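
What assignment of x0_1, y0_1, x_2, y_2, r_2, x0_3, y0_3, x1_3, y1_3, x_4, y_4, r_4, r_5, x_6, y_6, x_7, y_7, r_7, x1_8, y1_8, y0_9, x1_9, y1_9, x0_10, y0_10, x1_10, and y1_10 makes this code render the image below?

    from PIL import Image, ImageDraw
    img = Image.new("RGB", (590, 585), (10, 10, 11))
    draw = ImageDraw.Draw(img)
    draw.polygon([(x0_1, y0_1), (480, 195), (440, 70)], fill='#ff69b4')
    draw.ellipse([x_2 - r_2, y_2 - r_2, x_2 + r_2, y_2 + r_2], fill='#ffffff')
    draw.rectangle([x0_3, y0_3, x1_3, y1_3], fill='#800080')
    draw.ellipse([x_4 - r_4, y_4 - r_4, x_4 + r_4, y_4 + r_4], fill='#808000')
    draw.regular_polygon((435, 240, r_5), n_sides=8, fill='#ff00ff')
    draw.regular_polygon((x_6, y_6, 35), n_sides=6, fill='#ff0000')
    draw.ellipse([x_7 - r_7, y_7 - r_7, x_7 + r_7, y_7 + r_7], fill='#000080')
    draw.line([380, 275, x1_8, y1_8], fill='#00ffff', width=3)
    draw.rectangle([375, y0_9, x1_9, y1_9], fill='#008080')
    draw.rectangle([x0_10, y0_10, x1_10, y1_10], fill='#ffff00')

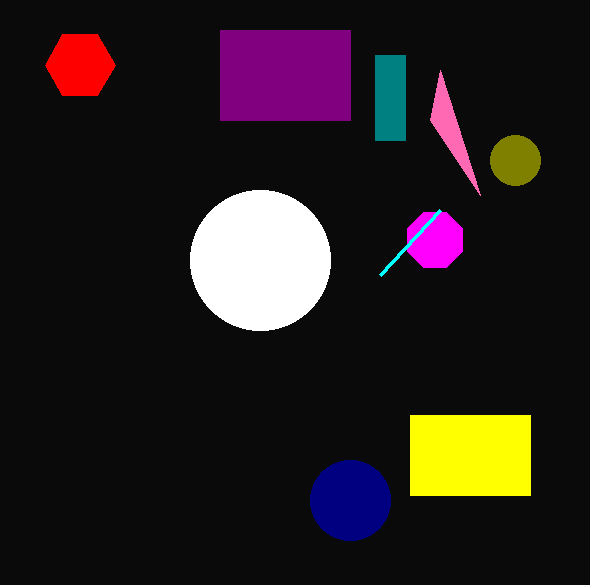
x0_1 = 430
y0_1 = 120
x_2 = 260
y_2 = 260
r_2 = 70
x0_3 = 220
y0_3 = 30
x1_3 = 350
y1_3 = 120
x_4 = 515
y_4 = 160
r_4 = 25
r_5 = 30
x_6 = 80
y_6 = 65
x_7 = 350
y_7 = 500
r_7 = 40
x1_8 = 440
y1_8 = 210
y0_9 = 55
x1_9 = 405
y1_9 = 140
x0_10 = 410
y0_10 = 415
x1_10 = 530
y1_10 = 495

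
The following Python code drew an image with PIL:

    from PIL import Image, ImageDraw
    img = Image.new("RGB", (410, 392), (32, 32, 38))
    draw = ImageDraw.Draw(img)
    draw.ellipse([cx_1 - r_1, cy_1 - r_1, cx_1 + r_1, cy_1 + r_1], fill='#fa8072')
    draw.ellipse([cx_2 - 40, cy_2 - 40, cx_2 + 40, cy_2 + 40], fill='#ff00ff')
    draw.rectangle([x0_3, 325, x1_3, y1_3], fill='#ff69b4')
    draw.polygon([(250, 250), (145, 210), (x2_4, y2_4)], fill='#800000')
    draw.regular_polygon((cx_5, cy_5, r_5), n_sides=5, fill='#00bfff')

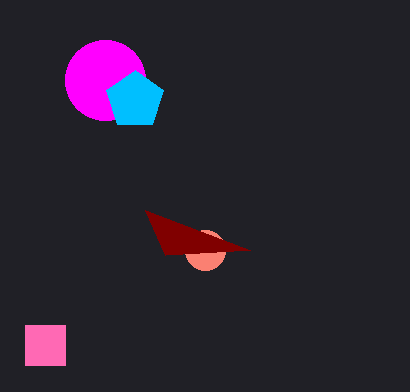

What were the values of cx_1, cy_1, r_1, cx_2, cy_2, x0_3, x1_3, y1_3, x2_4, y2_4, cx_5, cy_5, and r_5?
cx_1 = 205, cy_1 = 250, r_1 = 20, cx_2 = 105, cy_2 = 80, x0_3 = 25, x1_3 = 65, y1_3 = 365, x2_4 = 165, y2_4 = 255, cx_5 = 135, cy_5 = 100, r_5 = 30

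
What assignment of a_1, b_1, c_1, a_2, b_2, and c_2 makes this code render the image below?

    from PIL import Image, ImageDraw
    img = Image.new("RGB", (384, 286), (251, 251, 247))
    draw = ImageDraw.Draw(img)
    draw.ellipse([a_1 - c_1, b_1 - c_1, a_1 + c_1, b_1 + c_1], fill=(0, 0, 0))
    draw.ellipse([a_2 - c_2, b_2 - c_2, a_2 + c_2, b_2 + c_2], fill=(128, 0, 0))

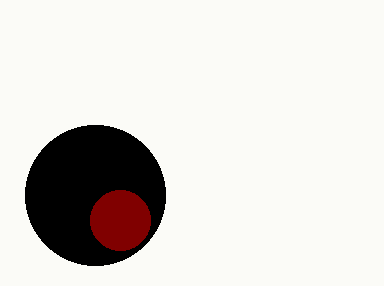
a_1 = 95
b_1 = 195
c_1 = 70
a_2 = 120
b_2 = 220
c_2 = 30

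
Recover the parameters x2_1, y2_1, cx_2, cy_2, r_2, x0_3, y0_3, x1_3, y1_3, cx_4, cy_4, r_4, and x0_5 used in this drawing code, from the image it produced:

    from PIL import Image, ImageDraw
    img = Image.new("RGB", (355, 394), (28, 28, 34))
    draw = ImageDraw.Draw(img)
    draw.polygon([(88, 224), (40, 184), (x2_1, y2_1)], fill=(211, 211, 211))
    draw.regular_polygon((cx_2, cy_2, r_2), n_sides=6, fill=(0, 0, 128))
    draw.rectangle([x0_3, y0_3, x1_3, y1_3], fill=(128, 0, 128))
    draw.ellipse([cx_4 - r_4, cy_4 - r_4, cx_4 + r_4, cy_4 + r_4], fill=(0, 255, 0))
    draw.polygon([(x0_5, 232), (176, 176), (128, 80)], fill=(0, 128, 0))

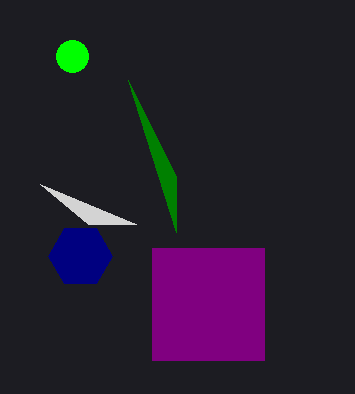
x2_1 = 136
y2_1 = 224
cx_2 = 80
cy_2 = 256
r_2 = 32
x0_3 = 152
y0_3 = 248
x1_3 = 264
y1_3 = 360
cx_4 = 72
cy_4 = 56
r_4 = 16
x0_5 = 176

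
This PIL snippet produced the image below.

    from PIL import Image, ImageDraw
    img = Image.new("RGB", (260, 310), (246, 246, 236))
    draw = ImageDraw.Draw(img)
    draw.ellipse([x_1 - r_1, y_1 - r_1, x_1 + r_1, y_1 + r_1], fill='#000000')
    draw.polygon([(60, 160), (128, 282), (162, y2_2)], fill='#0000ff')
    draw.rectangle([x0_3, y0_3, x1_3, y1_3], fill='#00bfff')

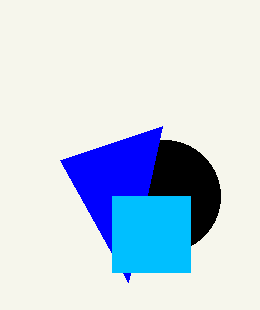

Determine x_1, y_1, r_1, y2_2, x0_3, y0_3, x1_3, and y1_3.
x_1 = 164
y_1 = 196
r_1 = 56
y2_2 = 126
x0_3 = 112
y0_3 = 196
x1_3 = 190
y1_3 = 272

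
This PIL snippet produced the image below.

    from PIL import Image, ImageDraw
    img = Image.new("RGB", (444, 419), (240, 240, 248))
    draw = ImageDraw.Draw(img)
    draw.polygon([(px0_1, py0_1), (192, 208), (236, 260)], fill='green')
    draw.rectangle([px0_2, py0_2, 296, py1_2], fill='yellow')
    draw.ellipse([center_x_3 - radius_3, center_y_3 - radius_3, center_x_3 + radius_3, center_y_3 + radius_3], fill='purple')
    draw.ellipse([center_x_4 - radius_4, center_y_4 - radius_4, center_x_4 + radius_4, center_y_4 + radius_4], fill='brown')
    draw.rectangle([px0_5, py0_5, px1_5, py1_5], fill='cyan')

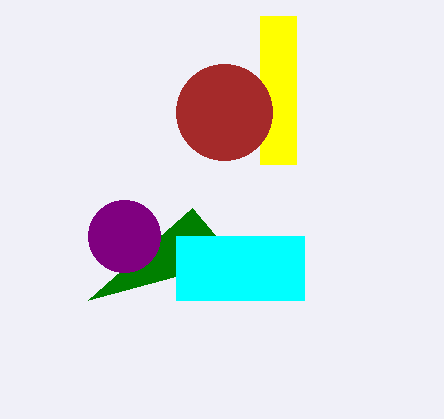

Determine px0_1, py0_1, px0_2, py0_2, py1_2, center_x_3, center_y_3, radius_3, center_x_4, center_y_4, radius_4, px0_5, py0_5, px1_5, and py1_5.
px0_1 = 88; py0_1 = 300; px0_2 = 260; py0_2 = 16; py1_2 = 164; center_x_3 = 124; center_y_3 = 236; radius_3 = 36; center_x_4 = 224; center_y_4 = 112; radius_4 = 48; px0_5 = 176; py0_5 = 236; px1_5 = 304; py1_5 = 300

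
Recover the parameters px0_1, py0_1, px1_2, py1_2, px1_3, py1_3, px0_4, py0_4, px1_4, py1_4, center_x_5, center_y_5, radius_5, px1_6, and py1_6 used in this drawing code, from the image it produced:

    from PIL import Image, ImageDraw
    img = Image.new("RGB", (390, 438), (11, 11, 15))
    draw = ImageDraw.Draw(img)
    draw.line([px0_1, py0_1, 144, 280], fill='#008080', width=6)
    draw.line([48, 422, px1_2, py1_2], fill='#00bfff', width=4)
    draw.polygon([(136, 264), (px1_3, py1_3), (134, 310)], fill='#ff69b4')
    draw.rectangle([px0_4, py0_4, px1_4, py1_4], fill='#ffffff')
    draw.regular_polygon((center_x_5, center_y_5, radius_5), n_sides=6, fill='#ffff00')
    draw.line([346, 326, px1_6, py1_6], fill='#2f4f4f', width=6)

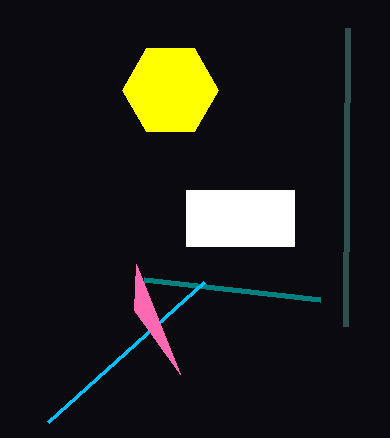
px0_1 = 320; py0_1 = 300; px1_2 = 204; py1_2 = 282; px1_3 = 180; py1_3 = 374; px0_4 = 186; py0_4 = 190; px1_4 = 294; py1_4 = 246; center_x_5 = 170; center_y_5 = 90; radius_5 = 48; px1_6 = 348; py1_6 = 28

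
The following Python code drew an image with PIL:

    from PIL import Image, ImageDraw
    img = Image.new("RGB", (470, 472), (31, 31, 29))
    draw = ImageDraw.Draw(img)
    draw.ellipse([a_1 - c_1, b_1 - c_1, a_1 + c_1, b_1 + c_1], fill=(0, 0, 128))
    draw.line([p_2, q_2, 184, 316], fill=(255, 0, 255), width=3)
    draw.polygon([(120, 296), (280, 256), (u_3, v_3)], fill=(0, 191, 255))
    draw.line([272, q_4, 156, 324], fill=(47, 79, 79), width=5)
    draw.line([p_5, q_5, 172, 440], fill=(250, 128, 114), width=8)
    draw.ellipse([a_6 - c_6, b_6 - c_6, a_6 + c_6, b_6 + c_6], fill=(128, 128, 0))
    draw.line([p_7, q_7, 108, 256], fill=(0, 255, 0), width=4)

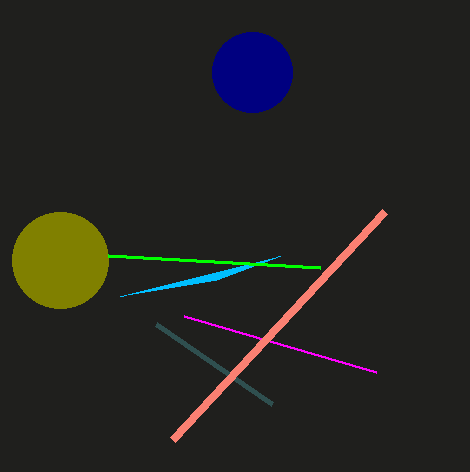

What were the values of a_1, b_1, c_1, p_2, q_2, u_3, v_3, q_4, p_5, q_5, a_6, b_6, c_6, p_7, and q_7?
a_1 = 252; b_1 = 72; c_1 = 40; p_2 = 376; q_2 = 372; u_3 = 216; v_3 = 280; q_4 = 404; p_5 = 384; q_5 = 212; a_6 = 60; b_6 = 260; c_6 = 48; p_7 = 320; q_7 = 268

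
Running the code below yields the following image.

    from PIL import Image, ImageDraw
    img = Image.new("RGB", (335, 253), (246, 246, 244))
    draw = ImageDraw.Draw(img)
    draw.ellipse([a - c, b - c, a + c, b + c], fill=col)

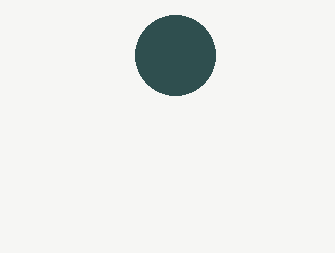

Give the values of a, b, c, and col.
a = 175, b = 55, c = 40, col = 'darkslategray'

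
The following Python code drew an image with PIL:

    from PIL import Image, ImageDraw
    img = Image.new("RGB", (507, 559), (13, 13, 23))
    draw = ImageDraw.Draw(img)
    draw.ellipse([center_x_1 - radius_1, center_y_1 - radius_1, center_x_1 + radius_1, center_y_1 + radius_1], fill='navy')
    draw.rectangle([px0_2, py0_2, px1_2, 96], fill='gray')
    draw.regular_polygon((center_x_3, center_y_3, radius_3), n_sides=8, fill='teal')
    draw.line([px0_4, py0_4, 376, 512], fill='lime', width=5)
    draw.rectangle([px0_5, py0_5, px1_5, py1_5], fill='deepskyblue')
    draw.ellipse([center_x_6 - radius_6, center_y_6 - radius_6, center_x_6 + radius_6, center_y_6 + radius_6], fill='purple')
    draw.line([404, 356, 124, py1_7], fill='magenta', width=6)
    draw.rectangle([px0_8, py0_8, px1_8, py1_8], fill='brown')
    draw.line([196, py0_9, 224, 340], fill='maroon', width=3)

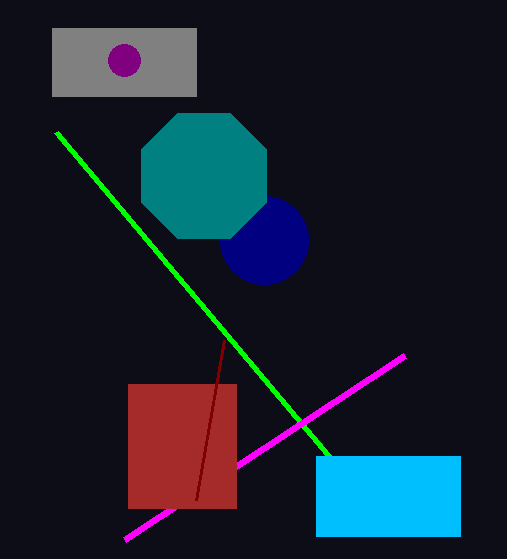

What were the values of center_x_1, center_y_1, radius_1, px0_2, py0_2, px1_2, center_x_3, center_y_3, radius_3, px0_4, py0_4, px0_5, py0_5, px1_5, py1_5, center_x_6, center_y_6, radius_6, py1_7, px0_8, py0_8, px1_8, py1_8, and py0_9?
center_x_1 = 264, center_y_1 = 240, radius_1 = 44, px0_2 = 52, py0_2 = 28, px1_2 = 196, center_x_3 = 204, center_y_3 = 176, radius_3 = 68, px0_4 = 56, py0_4 = 132, px0_5 = 316, py0_5 = 456, px1_5 = 460, py1_5 = 536, center_x_6 = 124, center_y_6 = 60, radius_6 = 16, py1_7 = 540, px0_8 = 128, py0_8 = 384, px1_8 = 236, py1_8 = 508, py0_9 = 500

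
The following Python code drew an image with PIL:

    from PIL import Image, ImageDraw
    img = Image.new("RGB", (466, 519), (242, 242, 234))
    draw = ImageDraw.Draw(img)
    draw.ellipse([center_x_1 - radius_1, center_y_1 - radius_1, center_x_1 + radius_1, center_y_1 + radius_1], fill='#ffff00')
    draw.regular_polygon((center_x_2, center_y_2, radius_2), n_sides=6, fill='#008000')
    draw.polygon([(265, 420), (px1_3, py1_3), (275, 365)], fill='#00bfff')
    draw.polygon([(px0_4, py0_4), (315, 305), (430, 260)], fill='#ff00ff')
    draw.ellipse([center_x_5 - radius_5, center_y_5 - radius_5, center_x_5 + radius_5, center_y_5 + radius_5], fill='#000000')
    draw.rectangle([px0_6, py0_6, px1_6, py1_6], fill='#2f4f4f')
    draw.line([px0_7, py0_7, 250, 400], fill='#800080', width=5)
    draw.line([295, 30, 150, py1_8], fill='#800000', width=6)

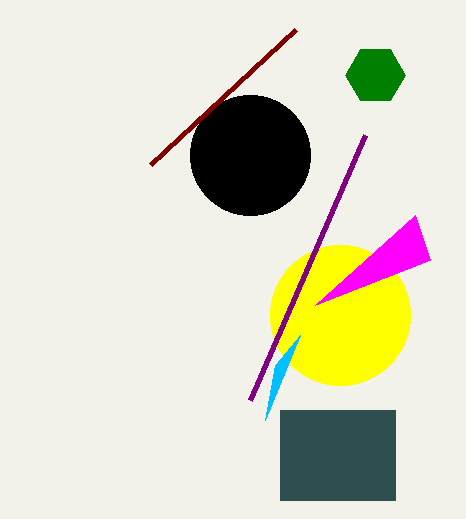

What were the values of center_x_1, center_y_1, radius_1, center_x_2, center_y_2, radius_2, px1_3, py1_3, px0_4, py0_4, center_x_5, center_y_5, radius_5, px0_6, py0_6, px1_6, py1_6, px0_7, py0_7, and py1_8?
center_x_1 = 340
center_y_1 = 315
radius_1 = 70
center_x_2 = 375
center_y_2 = 75
radius_2 = 30
px1_3 = 300
py1_3 = 335
px0_4 = 415
py0_4 = 215
center_x_5 = 250
center_y_5 = 155
radius_5 = 60
px0_6 = 280
py0_6 = 410
px1_6 = 395
py1_6 = 500
px0_7 = 365
py0_7 = 135
py1_8 = 165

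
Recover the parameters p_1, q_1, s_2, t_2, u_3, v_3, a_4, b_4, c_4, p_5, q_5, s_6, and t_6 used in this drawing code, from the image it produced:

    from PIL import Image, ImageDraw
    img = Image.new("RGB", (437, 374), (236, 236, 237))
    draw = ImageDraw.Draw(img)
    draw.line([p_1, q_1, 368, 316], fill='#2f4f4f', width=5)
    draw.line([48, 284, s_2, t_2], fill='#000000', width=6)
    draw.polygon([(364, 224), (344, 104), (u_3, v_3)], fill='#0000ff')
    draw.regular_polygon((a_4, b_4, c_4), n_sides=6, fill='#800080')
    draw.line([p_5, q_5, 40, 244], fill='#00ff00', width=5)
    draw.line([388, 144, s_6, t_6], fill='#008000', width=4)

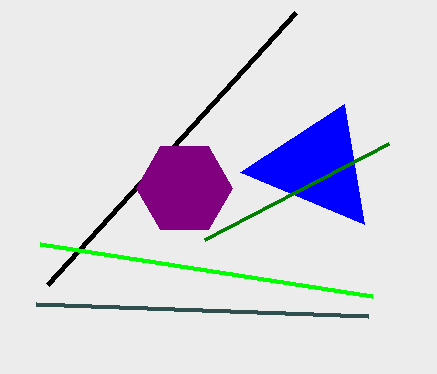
p_1 = 36; q_1 = 304; s_2 = 296; t_2 = 12; u_3 = 240; v_3 = 172; a_4 = 184; b_4 = 188; c_4 = 48; p_5 = 372; q_5 = 296; s_6 = 204; t_6 = 240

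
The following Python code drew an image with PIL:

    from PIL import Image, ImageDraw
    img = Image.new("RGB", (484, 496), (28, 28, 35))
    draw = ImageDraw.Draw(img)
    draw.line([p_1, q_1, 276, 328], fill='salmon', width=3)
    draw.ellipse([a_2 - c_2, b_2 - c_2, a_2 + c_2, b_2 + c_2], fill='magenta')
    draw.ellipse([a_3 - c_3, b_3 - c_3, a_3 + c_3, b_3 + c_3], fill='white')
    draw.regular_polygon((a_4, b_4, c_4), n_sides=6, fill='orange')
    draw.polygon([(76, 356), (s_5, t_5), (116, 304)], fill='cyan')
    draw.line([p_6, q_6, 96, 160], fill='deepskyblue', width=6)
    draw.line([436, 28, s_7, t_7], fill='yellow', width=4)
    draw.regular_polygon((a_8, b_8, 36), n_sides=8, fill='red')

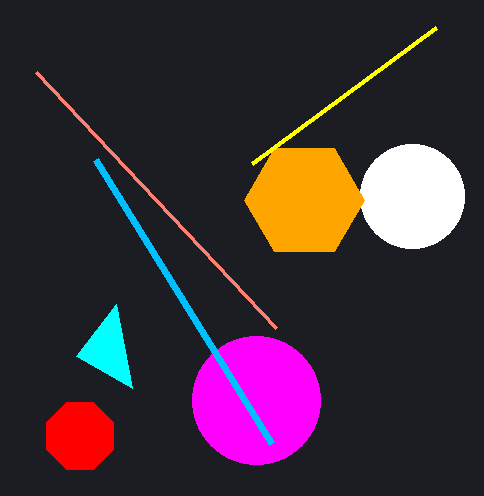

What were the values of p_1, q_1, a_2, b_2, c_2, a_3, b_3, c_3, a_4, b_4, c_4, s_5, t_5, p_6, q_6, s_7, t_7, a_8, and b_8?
p_1 = 36, q_1 = 72, a_2 = 256, b_2 = 400, c_2 = 64, a_3 = 412, b_3 = 196, c_3 = 52, a_4 = 304, b_4 = 200, c_4 = 60, s_5 = 132, t_5 = 388, p_6 = 272, q_6 = 444, s_7 = 252, t_7 = 164, a_8 = 80, b_8 = 436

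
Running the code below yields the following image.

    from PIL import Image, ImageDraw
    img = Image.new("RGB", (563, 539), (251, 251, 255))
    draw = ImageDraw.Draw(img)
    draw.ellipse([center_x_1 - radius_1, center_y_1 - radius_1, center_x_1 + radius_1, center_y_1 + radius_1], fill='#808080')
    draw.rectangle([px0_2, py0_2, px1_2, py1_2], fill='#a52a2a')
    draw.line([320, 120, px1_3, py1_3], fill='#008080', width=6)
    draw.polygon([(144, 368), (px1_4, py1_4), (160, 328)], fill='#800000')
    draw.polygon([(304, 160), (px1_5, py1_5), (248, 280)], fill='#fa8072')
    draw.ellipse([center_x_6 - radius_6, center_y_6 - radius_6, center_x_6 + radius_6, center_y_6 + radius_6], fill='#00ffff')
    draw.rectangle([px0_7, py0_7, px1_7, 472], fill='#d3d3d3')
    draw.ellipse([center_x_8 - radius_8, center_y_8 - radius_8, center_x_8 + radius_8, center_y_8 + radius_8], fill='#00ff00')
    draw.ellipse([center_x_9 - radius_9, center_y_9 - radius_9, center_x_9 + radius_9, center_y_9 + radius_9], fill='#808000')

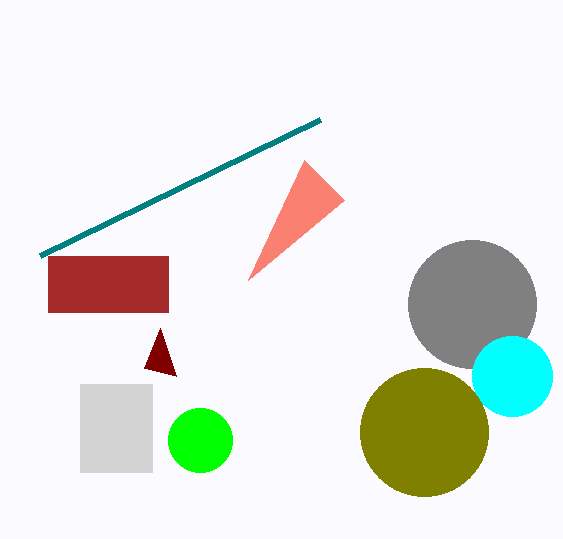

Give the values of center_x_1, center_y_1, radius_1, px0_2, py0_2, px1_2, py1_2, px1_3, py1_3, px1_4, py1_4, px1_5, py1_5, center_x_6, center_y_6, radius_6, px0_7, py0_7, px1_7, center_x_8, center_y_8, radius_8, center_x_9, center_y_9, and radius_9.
center_x_1 = 472
center_y_1 = 304
radius_1 = 64
px0_2 = 48
py0_2 = 256
px1_2 = 168
py1_2 = 312
px1_3 = 40
py1_3 = 256
px1_4 = 176
py1_4 = 376
px1_5 = 344
py1_5 = 200
center_x_6 = 512
center_y_6 = 376
radius_6 = 40
px0_7 = 80
py0_7 = 384
px1_7 = 152
center_x_8 = 200
center_y_8 = 440
radius_8 = 32
center_x_9 = 424
center_y_9 = 432
radius_9 = 64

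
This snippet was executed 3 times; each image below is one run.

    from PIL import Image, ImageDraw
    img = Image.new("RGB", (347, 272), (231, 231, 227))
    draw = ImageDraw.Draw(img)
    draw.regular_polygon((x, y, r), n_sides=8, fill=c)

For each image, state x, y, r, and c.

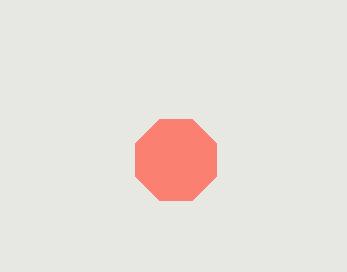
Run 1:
x = 176, y = 160, r = 44, c = 'salmon'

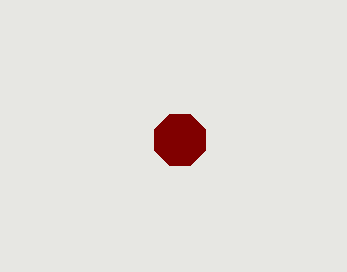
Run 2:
x = 180; y = 140; r = 28; c = 'maroon'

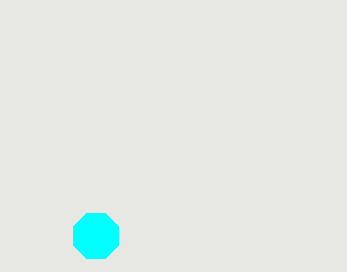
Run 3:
x = 96; y = 236; r = 24; c = 'cyan'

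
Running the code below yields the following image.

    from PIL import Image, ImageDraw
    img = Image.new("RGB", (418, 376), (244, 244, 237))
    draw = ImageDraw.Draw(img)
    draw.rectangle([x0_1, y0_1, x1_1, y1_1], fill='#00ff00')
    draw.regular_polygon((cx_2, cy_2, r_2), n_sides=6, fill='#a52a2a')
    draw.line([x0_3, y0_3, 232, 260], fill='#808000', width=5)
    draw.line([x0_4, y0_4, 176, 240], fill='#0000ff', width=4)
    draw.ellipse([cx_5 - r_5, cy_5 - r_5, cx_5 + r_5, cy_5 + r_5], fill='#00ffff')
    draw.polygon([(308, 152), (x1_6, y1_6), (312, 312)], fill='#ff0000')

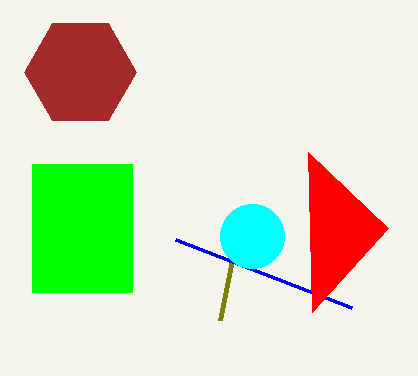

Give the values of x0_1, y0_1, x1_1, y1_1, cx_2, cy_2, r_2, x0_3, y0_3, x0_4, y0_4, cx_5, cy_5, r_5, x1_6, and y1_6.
x0_1 = 32; y0_1 = 164; x1_1 = 132; y1_1 = 292; cx_2 = 80; cy_2 = 72; r_2 = 56; x0_3 = 220; y0_3 = 320; x0_4 = 352; y0_4 = 308; cx_5 = 252; cy_5 = 236; r_5 = 32; x1_6 = 388; y1_6 = 228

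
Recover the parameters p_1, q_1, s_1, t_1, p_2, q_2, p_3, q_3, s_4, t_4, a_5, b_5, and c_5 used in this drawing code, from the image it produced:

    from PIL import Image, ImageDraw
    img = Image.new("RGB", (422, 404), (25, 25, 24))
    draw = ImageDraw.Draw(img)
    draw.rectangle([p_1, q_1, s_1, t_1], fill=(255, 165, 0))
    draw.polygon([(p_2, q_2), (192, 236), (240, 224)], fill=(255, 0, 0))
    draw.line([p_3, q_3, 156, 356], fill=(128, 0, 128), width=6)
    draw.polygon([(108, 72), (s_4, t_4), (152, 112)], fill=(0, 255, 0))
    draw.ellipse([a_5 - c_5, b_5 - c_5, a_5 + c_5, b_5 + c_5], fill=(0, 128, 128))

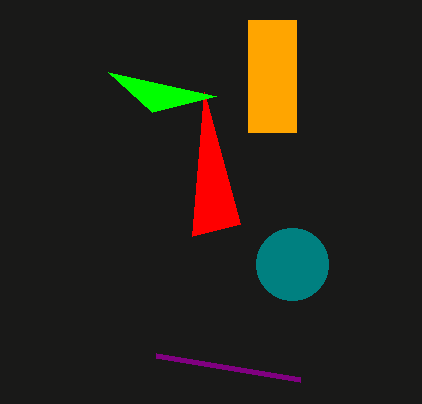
p_1 = 248
q_1 = 20
s_1 = 296
t_1 = 132
p_2 = 204
q_2 = 92
p_3 = 300
q_3 = 380
s_4 = 216
t_4 = 96
a_5 = 292
b_5 = 264
c_5 = 36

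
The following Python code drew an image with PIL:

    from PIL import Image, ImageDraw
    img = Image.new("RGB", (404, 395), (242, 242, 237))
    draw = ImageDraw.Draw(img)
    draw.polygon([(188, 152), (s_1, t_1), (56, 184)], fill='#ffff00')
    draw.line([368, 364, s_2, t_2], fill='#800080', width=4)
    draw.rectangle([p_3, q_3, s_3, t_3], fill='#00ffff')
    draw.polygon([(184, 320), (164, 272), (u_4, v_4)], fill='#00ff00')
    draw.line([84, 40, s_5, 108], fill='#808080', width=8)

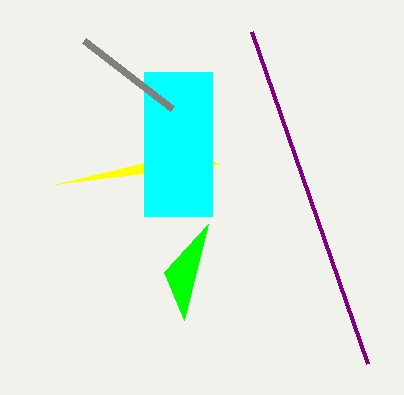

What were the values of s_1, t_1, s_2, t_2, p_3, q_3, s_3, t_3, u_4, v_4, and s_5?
s_1 = 220, t_1 = 164, s_2 = 252, t_2 = 32, p_3 = 144, q_3 = 72, s_3 = 212, t_3 = 216, u_4 = 208, v_4 = 224, s_5 = 172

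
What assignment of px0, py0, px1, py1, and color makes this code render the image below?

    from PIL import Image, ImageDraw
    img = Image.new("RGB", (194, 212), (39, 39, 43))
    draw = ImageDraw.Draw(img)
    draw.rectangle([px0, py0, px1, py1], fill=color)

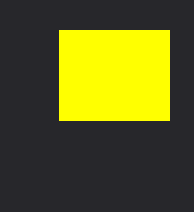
px0 = 59
py0 = 30
px1 = 169
py1 = 120
color = 'yellow'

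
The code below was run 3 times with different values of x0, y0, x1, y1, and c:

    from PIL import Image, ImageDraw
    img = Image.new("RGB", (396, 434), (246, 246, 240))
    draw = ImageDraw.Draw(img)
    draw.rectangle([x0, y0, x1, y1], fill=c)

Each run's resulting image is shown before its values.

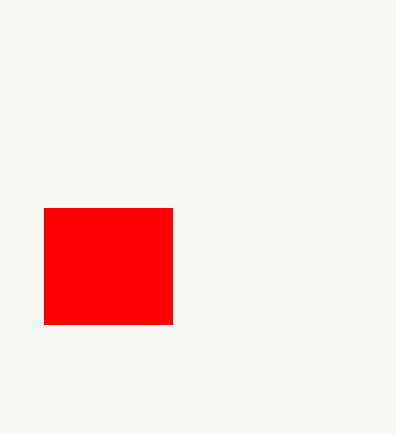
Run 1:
x0 = 44; y0 = 208; x1 = 172; y1 = 324; c = 'red'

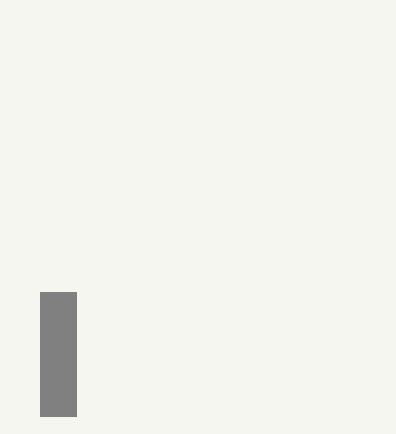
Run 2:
x0 = 40
y0 = 292
x1 = 76
y1 = 416
c = 'gray'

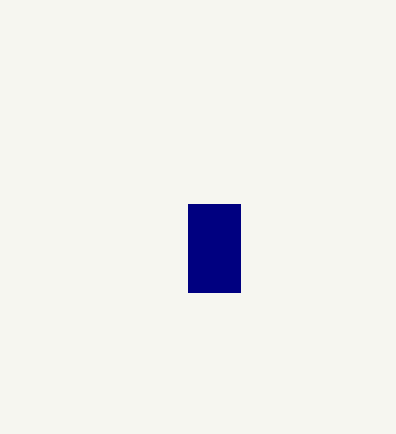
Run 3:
x0 = 188; y0 = 204; x1 = 240; y1 = 292; c = 'navy'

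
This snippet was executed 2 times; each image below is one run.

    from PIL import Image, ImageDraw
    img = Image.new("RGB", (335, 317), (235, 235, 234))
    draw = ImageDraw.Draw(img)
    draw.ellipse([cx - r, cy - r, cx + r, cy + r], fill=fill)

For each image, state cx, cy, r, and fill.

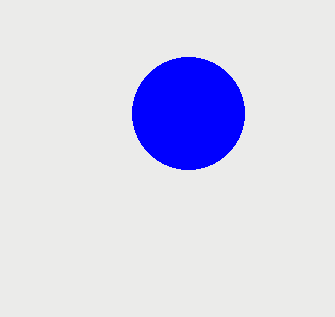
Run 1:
cx = 188, cy = 113, r = 56, fill = 'blue'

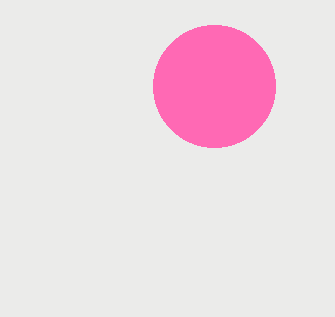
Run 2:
cx = 214
cy = 86
r = 61
fill = 'hotpink'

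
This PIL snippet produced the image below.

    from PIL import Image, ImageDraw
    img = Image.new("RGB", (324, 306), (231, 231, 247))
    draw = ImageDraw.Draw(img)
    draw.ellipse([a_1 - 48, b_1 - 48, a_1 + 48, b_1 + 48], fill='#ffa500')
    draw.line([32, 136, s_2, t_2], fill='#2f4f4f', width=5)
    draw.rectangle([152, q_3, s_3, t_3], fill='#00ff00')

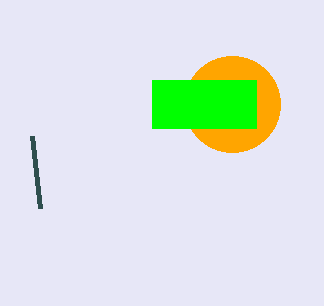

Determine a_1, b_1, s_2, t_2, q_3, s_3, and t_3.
a_1 = 232, b_1 = 104, s_2 = 40, t_2 = 208, q_3 = 80, s_3 = 256, t_3 = 128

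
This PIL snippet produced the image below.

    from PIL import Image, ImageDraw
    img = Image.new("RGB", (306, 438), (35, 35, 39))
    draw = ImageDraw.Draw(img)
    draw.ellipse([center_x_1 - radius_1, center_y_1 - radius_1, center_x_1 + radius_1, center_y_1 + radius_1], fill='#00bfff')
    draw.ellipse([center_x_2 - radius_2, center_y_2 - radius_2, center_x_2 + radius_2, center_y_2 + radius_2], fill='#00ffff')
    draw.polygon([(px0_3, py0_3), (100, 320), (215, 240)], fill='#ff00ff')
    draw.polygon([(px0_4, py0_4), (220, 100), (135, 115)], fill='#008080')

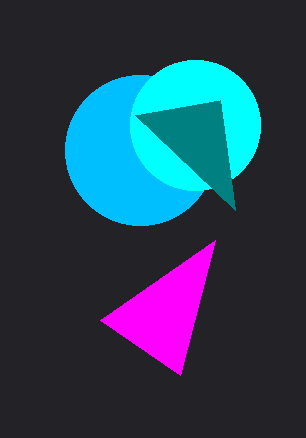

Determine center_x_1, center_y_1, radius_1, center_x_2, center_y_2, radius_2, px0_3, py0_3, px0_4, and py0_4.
center_x_1 = 140, center_y_1 = 150, radius_1 = 75, center_x_2 = 195, center_y_2 = 125, radius_2 = 65, px0_3 = 180, py0_3 = 375, px0_4 = 235, py0_4 = 210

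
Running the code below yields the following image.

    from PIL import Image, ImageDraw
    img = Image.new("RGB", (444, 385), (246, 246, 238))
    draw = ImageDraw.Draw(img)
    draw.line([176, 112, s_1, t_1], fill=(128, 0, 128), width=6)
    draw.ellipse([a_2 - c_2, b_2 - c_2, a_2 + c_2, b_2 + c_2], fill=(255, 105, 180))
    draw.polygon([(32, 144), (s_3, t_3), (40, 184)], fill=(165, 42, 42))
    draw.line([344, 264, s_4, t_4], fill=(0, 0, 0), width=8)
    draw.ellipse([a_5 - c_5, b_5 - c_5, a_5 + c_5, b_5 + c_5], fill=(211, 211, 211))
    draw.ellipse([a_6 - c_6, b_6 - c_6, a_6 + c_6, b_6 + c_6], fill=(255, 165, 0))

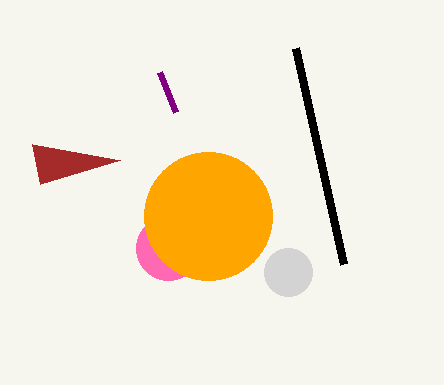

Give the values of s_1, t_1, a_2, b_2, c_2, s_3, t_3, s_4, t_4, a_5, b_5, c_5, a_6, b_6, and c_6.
s_1 = 160
t_1 = 72
a_2 = 168
b_2 = 248
c_2 = 32
s_3 = 120
t_3 = 160
s_4 = 296
t_4 = 48
a_5 = 288
b_5 = 272
c_5 = 24
a_6 = 208
b_6 = 216
c_6 = 64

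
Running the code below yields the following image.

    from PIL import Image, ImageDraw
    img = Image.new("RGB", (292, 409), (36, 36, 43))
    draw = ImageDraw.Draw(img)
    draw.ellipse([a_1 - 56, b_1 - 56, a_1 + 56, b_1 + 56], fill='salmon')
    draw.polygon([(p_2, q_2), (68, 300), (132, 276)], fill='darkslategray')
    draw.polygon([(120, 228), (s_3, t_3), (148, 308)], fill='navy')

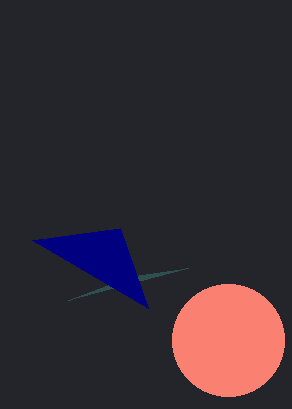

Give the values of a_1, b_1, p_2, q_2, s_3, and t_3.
a_1 = 228; b_1 = 340; p_2 = 188; q_2 = 268; s_3 = 32; t_3 = 240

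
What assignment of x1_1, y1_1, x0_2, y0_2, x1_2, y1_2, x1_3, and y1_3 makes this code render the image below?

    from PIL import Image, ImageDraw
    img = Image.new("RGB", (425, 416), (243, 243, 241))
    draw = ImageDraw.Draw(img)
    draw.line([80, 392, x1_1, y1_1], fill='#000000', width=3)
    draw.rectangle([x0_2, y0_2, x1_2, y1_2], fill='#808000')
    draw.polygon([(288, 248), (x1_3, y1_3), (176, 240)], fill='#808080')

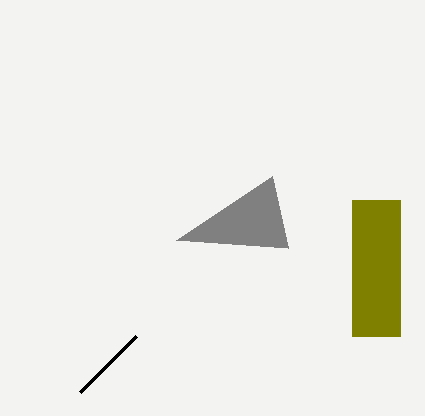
x1_1 = 136, y1_1 = 336, x0_2 = 352, y0_2 = 200, x1_2 = 400, y1_2 = 336, x1_3 = 272, y1_3 = 176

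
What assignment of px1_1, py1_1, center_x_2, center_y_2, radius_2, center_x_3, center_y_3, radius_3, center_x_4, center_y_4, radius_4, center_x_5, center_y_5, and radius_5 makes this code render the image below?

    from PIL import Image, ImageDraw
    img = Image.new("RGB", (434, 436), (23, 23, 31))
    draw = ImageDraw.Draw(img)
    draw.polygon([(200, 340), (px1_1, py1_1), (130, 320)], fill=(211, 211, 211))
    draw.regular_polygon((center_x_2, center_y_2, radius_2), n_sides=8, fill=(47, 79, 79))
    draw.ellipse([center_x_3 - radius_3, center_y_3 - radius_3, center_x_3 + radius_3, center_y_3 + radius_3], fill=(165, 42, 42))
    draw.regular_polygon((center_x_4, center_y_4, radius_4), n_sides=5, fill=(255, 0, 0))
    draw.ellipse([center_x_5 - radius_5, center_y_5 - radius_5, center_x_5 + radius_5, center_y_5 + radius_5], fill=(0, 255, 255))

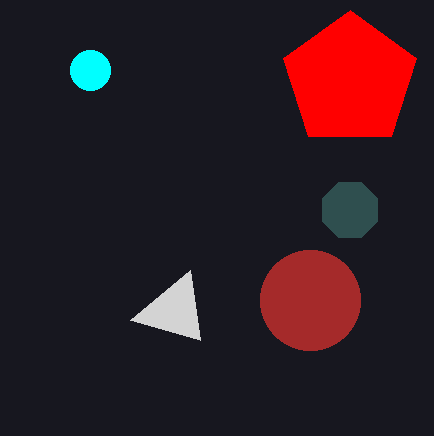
px1_1 = 190; py1_1 = 270; center_x_2 = 350; center_y_2 = 210; radius_2 = 30; center_x_3 = 310; center_y_3 = 300; radius_3 = 50; center_x_4 = 350; center_y_4 = 80; radius_4 = 70; center_x_5 = 90; center_y_5 = 70; radius_5 = 20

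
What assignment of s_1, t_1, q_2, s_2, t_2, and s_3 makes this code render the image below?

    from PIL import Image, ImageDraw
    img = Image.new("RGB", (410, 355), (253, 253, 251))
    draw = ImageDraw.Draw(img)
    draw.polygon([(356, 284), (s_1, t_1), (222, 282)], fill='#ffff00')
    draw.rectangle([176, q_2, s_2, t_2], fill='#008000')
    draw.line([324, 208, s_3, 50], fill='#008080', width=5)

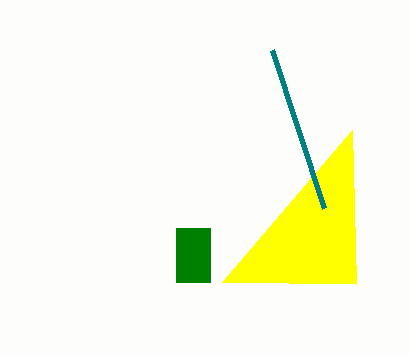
s_1 = 352, t_1 = 130, q_2 = 228, s_2 = 210, t_2 = 282, s_3 = 272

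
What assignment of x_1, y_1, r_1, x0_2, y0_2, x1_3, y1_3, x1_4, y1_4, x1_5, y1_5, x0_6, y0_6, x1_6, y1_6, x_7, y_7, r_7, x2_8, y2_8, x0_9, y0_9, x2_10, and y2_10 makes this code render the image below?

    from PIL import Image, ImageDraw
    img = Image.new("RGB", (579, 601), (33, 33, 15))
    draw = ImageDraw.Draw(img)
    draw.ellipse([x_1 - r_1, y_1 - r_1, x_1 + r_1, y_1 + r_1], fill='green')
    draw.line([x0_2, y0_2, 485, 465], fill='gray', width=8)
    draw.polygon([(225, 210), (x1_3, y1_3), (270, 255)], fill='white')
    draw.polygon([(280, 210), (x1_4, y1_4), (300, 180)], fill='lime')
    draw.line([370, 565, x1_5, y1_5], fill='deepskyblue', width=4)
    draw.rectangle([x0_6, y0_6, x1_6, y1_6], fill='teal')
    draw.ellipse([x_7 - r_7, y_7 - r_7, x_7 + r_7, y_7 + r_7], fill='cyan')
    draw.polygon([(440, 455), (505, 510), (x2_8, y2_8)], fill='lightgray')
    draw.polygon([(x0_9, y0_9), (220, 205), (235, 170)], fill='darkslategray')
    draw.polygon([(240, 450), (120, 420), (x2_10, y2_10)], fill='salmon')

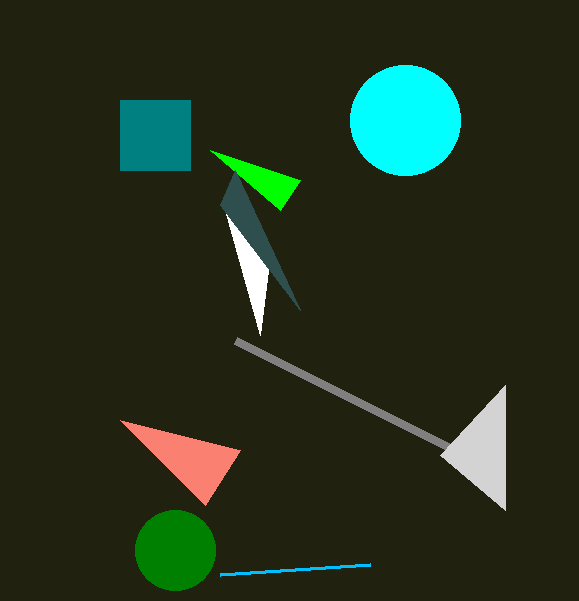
x_1 = 175, y_1 = 550, r_1 = 40, x0_2 = 235, y0_2 = 340, x1_3 = 260, y1_3 = 335, x1_4 = 210, y1_4 = 150, x1_5 = 220, y1_5 = 575, x0_6 = 120, y0_6 = 100, x1_6 = 190, y1_6 = 170, x_7 = 405, y_7 = 120, r_7 = 55, x2_8 = 505, y2_8 = 385, x0_9 = 300, y0_9 = 310, x2_10 = 205, y2_10 = 505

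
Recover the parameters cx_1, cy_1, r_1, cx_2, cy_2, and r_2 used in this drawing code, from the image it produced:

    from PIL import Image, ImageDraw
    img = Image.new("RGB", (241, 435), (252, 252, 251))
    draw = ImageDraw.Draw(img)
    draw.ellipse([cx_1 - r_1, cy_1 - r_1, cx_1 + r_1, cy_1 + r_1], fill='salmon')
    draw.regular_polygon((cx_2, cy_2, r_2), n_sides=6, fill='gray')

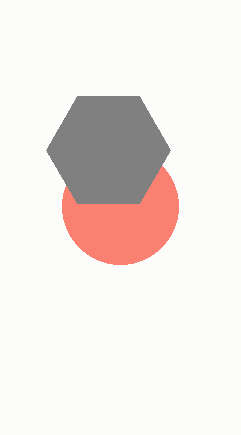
cx_1 = 120
cy_1 = 206
r_1 = 58
cx_2 = 108
cy_2 = 150
r_2 = 62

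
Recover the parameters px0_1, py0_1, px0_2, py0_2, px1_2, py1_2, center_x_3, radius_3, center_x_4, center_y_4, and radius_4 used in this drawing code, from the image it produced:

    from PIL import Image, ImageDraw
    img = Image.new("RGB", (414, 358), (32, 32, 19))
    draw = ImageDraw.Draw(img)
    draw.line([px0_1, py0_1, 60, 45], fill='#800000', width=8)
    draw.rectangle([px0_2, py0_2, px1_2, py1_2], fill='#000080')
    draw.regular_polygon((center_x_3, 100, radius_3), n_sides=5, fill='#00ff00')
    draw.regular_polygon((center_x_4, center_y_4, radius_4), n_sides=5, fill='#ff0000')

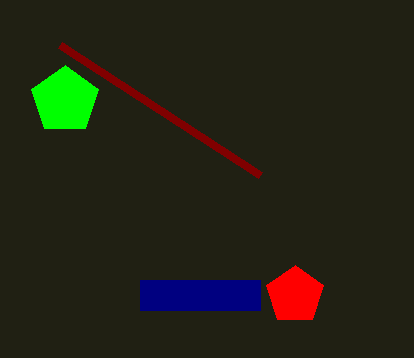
px0_1 = 260
py0_1 = 175
px0_2 = 140
py0_2 = 280
px1_2 = 260
py1_2 = 310
center_x_3 = 65
radius_3 = 35
center_x_4 = 295
center_y_4 = 295
radius_4 = 30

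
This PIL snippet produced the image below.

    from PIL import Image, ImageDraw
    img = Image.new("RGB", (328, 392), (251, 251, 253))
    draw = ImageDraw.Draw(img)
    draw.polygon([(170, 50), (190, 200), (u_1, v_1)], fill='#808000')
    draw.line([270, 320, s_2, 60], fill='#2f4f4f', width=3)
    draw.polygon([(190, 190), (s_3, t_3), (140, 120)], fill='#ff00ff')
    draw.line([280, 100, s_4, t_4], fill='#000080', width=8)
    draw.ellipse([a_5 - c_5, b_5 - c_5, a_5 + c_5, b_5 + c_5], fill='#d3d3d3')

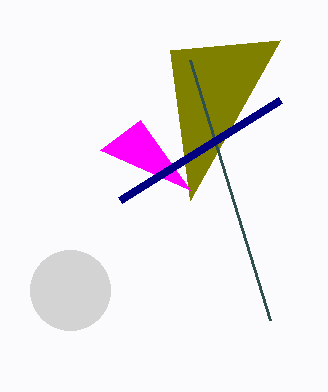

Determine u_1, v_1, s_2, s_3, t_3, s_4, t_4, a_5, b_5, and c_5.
u_1 = 280
v_1 = 40
s_2 = 190
s_3 = 100
t_3 = 150
s_4 = 120
t_4 = 200
a_5 = 70
b_5 = 290
c_5 = 40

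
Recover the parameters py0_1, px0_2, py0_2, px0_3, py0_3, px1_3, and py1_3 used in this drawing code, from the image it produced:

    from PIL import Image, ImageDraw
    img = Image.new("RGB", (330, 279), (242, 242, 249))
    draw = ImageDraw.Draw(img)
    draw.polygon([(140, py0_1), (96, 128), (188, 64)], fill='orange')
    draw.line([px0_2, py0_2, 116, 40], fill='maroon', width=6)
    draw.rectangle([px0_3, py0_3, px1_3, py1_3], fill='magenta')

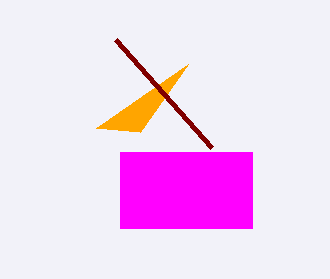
py0_1 = 132, px0_2 = 212, py0_2 = 148, px0_3 = 120, py0_3 = 152, px1_3 = 252, py1_3 = 228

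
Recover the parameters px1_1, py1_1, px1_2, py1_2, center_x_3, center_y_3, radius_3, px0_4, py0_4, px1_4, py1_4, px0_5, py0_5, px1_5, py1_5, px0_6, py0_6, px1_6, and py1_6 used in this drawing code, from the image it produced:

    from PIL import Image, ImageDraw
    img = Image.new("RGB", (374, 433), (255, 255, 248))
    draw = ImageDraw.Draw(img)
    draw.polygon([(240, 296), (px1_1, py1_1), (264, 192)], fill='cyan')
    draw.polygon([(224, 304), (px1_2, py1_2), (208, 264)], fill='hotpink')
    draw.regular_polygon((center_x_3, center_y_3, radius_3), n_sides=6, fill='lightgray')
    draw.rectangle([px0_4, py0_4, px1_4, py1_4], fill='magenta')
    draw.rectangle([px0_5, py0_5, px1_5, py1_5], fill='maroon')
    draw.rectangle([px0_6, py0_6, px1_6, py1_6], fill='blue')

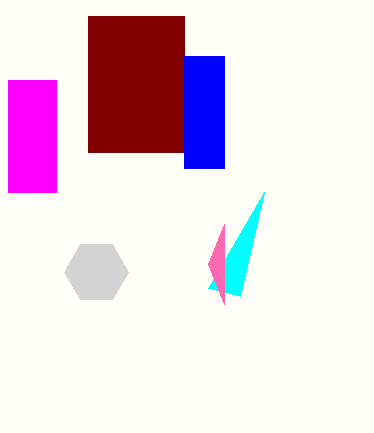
px1_1 = 208; py1_1 = 288; px1_2 = 224; py1_2 = 224; center_x_3 = 96; center_y_3 = 272; radius_3 = 32; px0_4 = 8; py0_4 = 80; px1_4 = 56; py1_4 = 192; px0_5 = 88; py0_5 = 16; px1_5 = 184; py1_5 = 152; px0_6 = 184; py0_6 = 56; px1_6 = 224; py1_6 = 168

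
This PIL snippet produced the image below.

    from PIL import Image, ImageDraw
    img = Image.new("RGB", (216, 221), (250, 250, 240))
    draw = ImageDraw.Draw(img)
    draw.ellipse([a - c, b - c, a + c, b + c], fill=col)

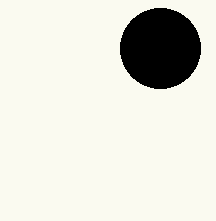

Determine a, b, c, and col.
a = 160, b = 48, c = 40, col = 'black'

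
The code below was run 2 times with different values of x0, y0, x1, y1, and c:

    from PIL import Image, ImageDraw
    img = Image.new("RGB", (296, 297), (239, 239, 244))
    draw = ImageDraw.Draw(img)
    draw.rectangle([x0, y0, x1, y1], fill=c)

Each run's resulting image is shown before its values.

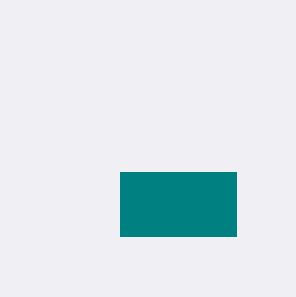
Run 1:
x0 = 120
y0 = 172
x1 = 236
y1 = 236
c = 'teal'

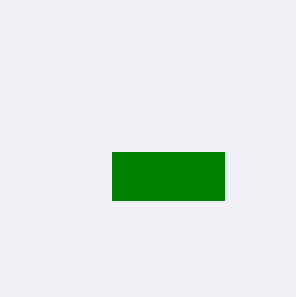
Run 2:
x0 = 112; y0 = 152; x1 = 224; y1 = 200; c = 'green'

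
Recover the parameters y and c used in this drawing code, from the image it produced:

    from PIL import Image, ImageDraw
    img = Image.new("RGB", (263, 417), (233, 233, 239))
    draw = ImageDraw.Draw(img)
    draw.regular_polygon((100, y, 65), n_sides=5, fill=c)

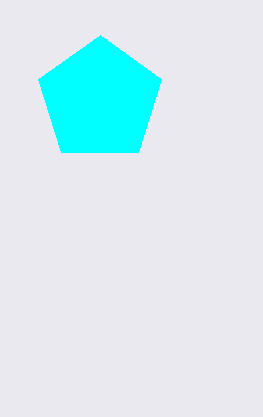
y = 100, c = 'cyan'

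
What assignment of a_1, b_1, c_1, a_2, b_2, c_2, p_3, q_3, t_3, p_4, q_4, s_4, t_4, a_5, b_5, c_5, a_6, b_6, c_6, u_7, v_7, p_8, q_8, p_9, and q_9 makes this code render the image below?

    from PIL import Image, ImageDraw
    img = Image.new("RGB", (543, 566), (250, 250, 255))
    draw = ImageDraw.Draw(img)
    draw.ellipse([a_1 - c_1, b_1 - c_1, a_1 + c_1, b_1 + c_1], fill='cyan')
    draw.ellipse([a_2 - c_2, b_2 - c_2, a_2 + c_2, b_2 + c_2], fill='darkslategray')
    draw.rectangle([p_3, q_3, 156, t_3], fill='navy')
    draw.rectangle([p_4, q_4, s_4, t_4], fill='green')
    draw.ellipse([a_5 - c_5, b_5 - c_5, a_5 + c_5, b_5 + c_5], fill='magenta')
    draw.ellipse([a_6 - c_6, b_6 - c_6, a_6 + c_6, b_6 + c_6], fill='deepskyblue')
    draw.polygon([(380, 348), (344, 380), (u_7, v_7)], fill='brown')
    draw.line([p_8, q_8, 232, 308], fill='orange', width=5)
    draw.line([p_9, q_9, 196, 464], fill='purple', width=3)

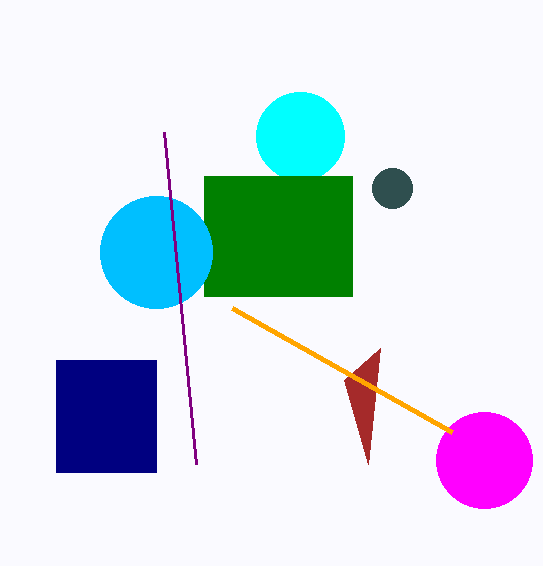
a_1 = 300; b_1 = 136; c_1 = 44; a_2 = 392; b_2 = 188; c_2 = 20; p_3 = 56; q_3 = 360; t_3 = 472; p_4 = 204; q_4 = 176; s_4 = 352; t_4 = 296; a_5 = 484; b_5 = 460; c_5 = 48; a_6 = 156; b_6 = 252; c_6 = 56; u_7 = 368; v_7 = 464; p_8 = 452; q_8 = 432; p_9 = 164; q_9 = 132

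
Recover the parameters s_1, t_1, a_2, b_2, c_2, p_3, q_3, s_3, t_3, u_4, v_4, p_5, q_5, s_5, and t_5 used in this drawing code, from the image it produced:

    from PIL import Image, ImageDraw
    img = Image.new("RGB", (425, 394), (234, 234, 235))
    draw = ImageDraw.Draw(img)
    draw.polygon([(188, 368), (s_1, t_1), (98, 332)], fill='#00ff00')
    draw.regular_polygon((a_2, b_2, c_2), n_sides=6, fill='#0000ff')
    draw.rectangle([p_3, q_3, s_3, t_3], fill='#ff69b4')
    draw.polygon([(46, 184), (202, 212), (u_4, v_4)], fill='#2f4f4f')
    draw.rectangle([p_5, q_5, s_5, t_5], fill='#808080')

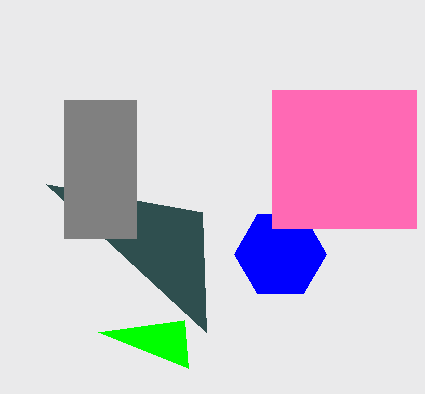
s_1 = 184, t_1 = 320, a_2 = 280, b_2 = 254, c_2 = 46, p_3 = 272, q_3 = 90, s_3 = 416, t_3 = 228, u_4 = 206, v_4 = 332, p_5 = 64, q_5 = 100, s_5 = 136, t_5 = 238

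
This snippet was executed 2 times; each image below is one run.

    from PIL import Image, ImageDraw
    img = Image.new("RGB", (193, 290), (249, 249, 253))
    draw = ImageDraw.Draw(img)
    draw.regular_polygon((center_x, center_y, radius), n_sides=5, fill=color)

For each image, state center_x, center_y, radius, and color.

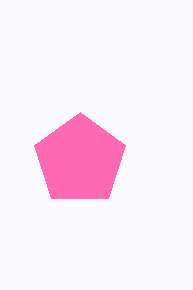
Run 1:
center_x = 80
center_y = 160
radius = 48
color = 'hotpink'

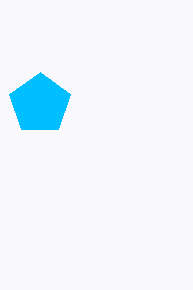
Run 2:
center_x = 40
center_y = 104
radius = 32
color = 'deepskyblue'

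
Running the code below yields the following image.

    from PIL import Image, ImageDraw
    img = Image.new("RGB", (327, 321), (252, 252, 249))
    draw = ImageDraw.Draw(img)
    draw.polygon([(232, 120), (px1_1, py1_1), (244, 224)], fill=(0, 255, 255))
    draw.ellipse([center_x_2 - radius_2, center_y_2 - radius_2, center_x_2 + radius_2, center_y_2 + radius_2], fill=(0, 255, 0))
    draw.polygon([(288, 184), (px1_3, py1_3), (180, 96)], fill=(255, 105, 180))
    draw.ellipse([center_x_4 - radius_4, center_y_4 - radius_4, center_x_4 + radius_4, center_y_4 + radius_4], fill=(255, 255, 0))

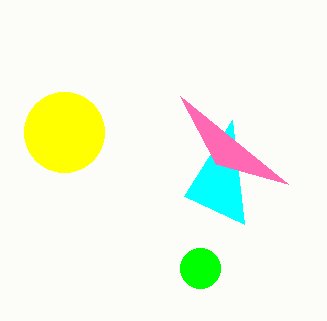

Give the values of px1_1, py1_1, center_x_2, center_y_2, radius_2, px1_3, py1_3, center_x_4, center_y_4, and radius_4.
px1_1 = 184
py1_1 = 196
center_x_2 = 200
center_y_2 = 268
radius_2 = 20
px1_3 = 216
py1_3 = 164
center_x_4 = 64
center_y_4 = 132
radius_4 = 40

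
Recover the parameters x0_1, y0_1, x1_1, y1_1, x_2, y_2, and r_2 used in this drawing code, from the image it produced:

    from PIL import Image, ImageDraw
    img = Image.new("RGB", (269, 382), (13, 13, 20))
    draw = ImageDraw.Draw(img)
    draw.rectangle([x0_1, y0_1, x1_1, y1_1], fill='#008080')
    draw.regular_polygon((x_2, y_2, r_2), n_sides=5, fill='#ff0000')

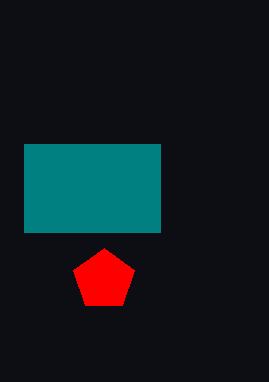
x0_1 = 24, y0_1 = 144, x1_1 = 160, y1_1 = 232, x_2 = 104, y_2 = 280, r_2 = 32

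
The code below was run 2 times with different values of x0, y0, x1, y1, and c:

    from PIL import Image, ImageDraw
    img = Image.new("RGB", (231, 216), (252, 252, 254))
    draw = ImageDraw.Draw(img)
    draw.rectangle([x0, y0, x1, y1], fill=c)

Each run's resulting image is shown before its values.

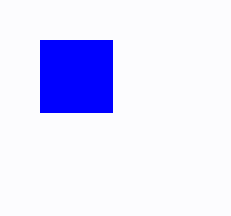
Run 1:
x0 = 40; y0 = 40; x1 = 112; y1 = 112; c = 'blue'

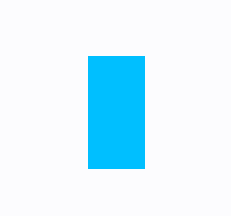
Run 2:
x0 = 88
y0 = 56
x1 = 144
y1 = 168
c = 'deepskyblue'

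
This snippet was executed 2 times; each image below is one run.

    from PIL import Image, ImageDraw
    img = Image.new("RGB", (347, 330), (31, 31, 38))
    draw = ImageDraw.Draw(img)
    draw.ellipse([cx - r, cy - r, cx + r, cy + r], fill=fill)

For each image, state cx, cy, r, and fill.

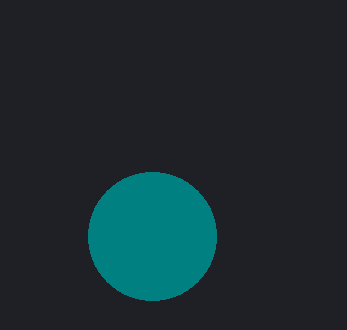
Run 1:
cx = 152, cy = 236, r = 64, fill = 'teal'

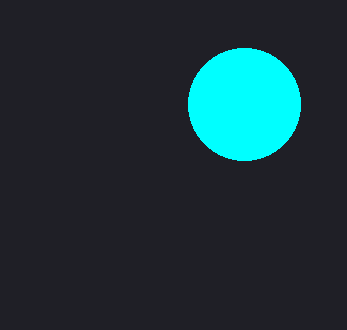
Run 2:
cx = 244, cy = 104, r = 56, fill = 'cyan'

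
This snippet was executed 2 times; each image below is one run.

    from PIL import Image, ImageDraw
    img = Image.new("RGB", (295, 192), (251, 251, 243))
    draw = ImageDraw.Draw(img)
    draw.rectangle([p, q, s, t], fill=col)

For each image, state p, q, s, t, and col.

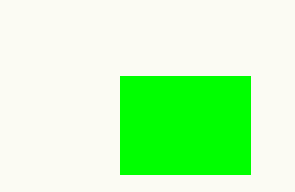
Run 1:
p = 120; q = 76; s = 250; t = 174; col = 'lime'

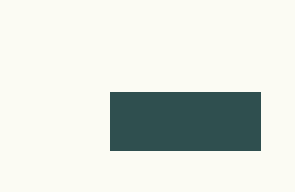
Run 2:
p = 110, q = 92, s = 260, t = 150, col = 'darkslategray'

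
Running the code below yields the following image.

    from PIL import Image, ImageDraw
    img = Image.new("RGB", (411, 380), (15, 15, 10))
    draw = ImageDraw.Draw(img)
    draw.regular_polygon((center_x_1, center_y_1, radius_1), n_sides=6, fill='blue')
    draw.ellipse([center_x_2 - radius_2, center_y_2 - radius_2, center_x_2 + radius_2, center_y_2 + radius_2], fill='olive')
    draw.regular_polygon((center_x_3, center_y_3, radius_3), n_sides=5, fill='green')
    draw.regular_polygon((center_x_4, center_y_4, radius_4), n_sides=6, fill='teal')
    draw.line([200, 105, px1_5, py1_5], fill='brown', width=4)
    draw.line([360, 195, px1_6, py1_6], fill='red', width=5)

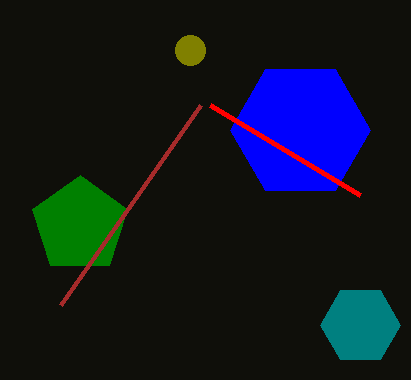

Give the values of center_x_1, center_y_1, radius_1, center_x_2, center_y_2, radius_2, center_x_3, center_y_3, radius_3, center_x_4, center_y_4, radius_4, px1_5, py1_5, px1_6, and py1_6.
center_x_1 = 300; center_y_1 = 130; radius_1 = 70; center_x_2 = 190; center_y_2 = 50; radius_2 = 15; center_x_3 = 80; center_y_3 = 225; radius_3 = 50; center_x_4 = 360; center_y_4 = 325; radius_4 = 40; px1_5 = 60; py1_5 = 305; px1_6 = 210; py1_6 = 105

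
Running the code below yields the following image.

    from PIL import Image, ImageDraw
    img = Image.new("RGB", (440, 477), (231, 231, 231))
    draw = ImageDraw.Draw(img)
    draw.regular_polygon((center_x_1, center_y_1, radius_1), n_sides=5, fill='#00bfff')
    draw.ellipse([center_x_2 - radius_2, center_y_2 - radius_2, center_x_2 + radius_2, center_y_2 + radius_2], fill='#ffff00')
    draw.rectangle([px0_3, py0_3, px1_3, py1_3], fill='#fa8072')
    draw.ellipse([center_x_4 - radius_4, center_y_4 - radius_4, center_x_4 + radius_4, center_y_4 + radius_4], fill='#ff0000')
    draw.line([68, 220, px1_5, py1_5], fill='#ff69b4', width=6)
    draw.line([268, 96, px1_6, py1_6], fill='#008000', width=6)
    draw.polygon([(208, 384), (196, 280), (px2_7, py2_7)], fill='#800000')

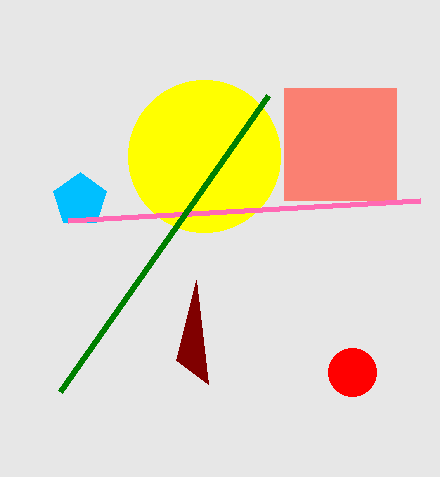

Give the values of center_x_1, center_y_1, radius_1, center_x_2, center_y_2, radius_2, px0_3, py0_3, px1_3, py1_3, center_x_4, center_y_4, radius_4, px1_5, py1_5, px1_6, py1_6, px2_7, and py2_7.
center_x_1 = 80, center_y_1 = 200, radius_1 = 28, center_x_2 = 204, center_y_2 = 156, radius_2 = 76, px0_3 = 284, py0_3 = 88, px1_3 = 396, py1_3 = 200, center_x_4 = 352, center_y_4 = 372, radius_4 = 24, px1_5 = 420, py1_5 = 200, px1_6 = 60, py1_6 = 392, px2_7 = 176, py2_7 = 360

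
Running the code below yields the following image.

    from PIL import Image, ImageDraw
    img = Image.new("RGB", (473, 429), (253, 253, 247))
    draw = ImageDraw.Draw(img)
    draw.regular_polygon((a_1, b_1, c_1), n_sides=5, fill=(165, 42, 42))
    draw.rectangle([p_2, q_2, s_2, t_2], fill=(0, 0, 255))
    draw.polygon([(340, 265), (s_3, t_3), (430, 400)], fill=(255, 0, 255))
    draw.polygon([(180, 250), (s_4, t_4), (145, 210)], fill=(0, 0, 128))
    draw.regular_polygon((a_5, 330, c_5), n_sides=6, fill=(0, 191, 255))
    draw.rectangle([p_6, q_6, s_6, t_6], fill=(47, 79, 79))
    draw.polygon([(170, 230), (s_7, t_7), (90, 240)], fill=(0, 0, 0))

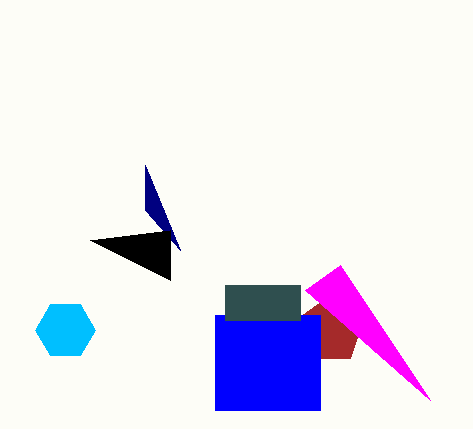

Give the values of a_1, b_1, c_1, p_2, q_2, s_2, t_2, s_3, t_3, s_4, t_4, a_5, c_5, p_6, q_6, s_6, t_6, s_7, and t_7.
a_1 = 330; b_1 = 330; c_1 = 35; p_2 = 215; q_2 = 315; s_2 = 320; t_2 = 410; s_3 = 305; t_3 = 290; s_4 = 145; t_4 = 165; a_5 = 65; c_5 = 30; p_6 = 225; q_6 = 285; s_6 = 300; t_6 = 320; s_7 = 170; t_7 = 280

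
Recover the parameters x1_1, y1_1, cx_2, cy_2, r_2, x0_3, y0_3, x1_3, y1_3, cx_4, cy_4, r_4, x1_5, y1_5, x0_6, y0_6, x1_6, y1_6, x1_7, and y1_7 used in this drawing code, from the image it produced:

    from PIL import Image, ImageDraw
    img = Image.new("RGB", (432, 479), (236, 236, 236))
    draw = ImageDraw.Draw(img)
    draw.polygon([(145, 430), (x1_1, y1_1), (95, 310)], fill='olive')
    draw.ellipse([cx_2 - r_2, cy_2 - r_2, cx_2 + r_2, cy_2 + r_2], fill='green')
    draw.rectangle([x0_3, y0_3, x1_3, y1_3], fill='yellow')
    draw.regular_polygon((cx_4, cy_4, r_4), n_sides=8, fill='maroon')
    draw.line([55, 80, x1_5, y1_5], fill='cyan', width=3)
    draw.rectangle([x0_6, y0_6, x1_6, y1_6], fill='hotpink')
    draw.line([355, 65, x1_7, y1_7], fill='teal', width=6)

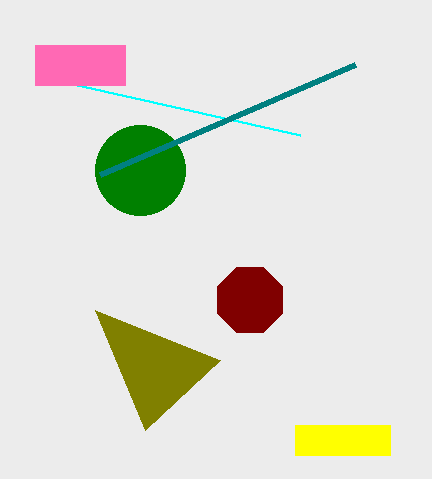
x1_1 = 220, y1_1 = 360, cx_2 = 140, cy_2 = 170, r_2 = 45, x0_3 = 295, y0_3 = 425, x1_3 = 390, y1_3 = 455, cx_4 = 250, cy_4 = 300, r_4 = 35, x1_5 = 300, y1_5 = 135, x0_6 = 35, y0_6 = 45, x1_6 = 125, y1_6 = 85, x1_7 = 100, y1_7 = 175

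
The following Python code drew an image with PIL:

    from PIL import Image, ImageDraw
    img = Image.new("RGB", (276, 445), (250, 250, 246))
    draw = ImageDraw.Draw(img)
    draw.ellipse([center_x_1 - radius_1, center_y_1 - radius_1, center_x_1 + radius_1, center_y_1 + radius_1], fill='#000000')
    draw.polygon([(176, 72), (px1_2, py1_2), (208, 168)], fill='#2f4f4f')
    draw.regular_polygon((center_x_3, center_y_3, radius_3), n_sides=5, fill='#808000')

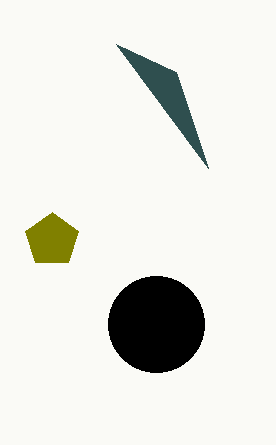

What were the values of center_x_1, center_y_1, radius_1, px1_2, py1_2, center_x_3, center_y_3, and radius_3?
center_x_1 = 156, center_y_1 = 324, radius_1 = 48, px1_2 = 116, py1_2 = 44, center_x_3 = 52, center_y_3 = 240, radius_3 = 28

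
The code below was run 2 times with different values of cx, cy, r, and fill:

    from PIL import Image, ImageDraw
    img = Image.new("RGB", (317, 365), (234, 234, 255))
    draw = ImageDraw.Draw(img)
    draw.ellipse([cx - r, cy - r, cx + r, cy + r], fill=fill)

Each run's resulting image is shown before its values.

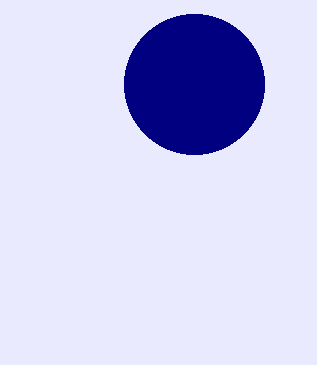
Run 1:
cx = 194, cy = 84, r = 70, fill = 'navy'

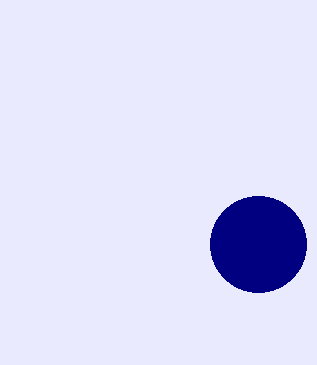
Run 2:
cx = 258, cy = 244, r = 48, fill = 'navy'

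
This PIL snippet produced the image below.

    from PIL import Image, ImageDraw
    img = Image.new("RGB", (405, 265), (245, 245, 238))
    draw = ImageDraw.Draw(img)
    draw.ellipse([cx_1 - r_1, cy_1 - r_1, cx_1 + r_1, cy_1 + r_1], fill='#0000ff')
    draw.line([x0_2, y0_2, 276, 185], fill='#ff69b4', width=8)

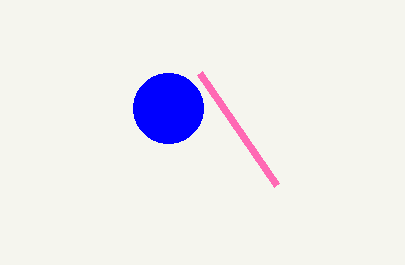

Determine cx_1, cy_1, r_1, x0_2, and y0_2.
cx_1 = 168; cy_1 = 108; r_1 = 35; x0_2 = 199; y0_2 = 73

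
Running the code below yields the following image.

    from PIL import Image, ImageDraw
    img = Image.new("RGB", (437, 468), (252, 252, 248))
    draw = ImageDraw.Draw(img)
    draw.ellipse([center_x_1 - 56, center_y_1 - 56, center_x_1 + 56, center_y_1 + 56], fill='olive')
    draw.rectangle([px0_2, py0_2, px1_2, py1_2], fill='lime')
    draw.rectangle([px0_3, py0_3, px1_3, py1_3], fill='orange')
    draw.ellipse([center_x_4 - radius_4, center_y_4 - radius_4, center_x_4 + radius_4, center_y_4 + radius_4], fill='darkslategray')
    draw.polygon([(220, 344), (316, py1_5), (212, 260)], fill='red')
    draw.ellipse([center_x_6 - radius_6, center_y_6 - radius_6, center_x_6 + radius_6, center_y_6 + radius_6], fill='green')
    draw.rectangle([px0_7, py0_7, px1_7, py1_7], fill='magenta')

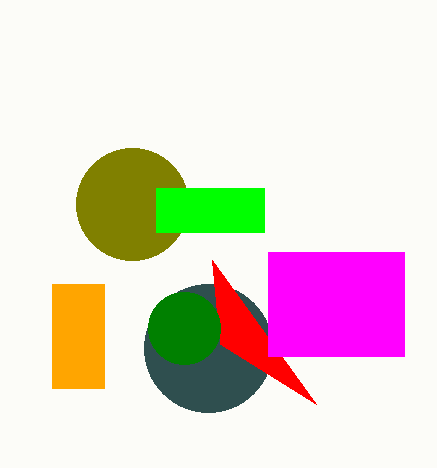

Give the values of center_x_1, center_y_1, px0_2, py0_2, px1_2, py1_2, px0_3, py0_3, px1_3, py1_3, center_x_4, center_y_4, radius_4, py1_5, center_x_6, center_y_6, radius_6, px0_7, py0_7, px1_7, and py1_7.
center_x_1 = 132, center_y_1 = 204, px0_2 = 156, py0_2 = 188, px1_2 = 264, py1_2 = 232, px0_3 = 52, py0_3 = 284, px1_3 = 104, py1_3 = 388, center_x_4 = 208, center_y_4 = 348, radius_4 = 64, py1_5 = 404, center_x_6 = 184, center_y_6 = 328, radius_6 = 36, px0_7 = 268, py0_7 = 252, px1_7 = 404, py1_7 = 356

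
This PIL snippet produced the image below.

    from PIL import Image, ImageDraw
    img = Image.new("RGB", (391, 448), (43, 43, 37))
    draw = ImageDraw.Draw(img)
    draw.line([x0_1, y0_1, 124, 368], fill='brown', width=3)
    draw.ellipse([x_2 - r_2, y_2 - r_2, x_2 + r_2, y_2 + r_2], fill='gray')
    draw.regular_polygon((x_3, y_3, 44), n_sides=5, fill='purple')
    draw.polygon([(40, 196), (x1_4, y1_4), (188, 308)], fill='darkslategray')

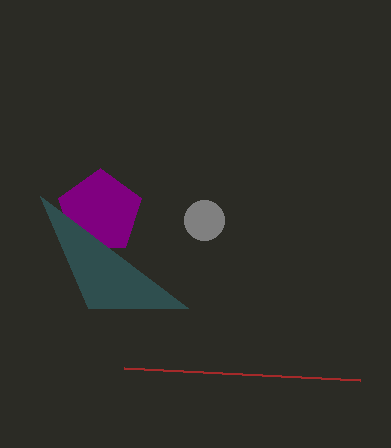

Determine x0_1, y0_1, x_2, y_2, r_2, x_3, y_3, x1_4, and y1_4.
x0_1 = 360, y0_1 = 380, x_2 = 204, y_2 = 220, r_2 = 20, x_3 = 100, y_3 = 212, x1_4 = 88, y1_4 = 308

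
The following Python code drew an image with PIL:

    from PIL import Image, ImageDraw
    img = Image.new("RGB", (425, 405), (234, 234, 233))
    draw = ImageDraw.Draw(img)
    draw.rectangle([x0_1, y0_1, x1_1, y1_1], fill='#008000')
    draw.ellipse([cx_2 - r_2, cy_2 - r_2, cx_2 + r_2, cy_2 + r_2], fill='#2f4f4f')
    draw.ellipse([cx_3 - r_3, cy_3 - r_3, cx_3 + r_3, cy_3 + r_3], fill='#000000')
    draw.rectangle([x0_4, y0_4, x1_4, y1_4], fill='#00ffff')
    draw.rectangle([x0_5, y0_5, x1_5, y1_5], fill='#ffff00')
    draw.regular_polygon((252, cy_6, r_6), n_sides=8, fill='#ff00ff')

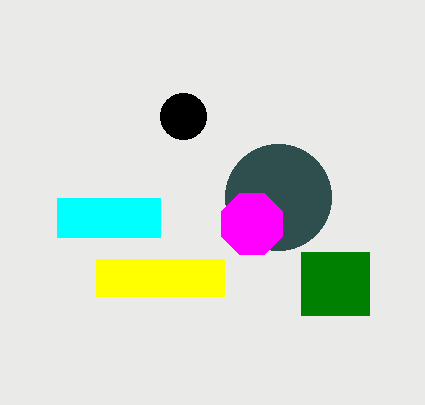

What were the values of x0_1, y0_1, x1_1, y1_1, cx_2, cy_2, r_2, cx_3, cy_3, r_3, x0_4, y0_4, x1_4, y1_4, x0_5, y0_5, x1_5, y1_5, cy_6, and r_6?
x0_1 = 301, y0_1 = 252, x1_1 = 369, y1_1 = 315, cx_2 = 278, cy_2 = 197, r_2 = 53, cx_3 = 183, cy_3 = 116, r_3 = 23, x0_4 = 57, y0_4 = 198, x1_4 = 160, y1_4 = 237, x0_5 = 96, y0_5 = 259, x1_5 = 224, y1_5 = 296, cy_6 = 224, r_6 = 33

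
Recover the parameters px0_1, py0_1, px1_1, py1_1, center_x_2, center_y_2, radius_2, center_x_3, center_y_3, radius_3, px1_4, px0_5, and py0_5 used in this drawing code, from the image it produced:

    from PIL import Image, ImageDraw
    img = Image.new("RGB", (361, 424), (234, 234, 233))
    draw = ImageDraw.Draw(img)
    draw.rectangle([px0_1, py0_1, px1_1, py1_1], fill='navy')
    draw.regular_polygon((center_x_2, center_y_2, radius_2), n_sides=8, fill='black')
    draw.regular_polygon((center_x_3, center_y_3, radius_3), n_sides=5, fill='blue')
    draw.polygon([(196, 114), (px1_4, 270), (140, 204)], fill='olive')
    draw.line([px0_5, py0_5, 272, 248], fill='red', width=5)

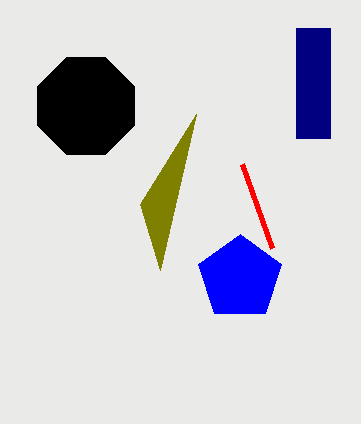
px0_1 = 296
py0_1 = 28
px1_1 = 330
py1_1 = 138
center_x_2 = 86
center_y_2 = 106
radius_2 = 52
center_x_3 = 240
center_y_3 = 278
radius_3 = 44
px1_4 = 160
px0_5 = 242
py0_5 = 164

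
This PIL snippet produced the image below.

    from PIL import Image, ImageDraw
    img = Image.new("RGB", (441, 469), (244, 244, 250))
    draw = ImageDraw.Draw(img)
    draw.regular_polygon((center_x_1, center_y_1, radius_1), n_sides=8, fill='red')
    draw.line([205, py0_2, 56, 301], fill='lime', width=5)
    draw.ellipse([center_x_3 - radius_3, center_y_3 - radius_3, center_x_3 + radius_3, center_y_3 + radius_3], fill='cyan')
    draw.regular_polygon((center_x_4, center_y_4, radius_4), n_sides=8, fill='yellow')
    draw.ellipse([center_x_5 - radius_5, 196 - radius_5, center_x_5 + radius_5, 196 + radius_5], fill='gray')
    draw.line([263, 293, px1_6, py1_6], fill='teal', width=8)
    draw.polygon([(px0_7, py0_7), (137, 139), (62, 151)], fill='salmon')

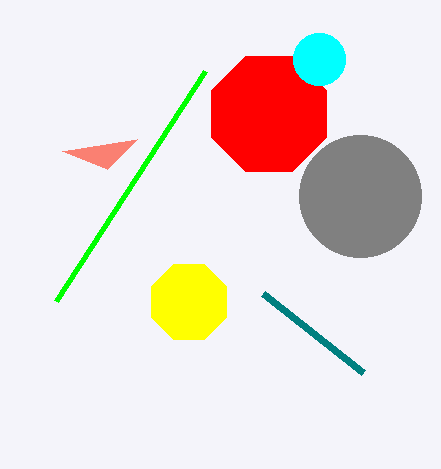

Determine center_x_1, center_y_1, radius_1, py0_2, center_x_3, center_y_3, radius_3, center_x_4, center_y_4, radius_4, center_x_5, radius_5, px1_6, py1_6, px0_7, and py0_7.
center_x_1 = 269, center_y_1 = 114, radius_1 = 62, py0_2 = 71, center_x_3 = 319, center_y_3 = 59, radius_3 = 26, center_x_4 = 189, center_y_4 = 302, radius_4 = 41, center_x_5 = 360, radius_5 = 61, px1_6 = 363, py1_6 = 372, px0_7 = 107, py0_7 = 169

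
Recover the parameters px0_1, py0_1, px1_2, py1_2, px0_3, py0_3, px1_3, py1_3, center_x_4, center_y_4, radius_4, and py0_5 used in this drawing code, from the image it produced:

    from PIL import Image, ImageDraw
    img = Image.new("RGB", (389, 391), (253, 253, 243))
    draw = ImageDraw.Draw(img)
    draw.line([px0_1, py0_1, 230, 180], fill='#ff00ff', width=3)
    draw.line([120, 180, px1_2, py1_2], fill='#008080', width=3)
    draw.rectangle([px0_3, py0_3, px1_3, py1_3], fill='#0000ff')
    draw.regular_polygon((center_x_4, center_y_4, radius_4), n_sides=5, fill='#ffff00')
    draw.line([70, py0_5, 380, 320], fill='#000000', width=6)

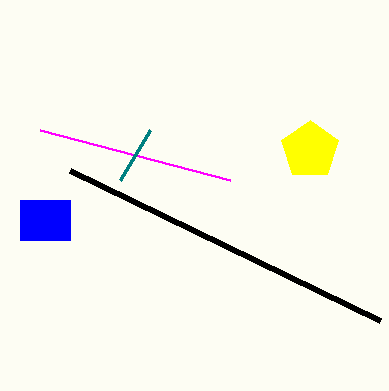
px0_1 = 40
py0_1 = 130
px1_2 = 150
py1_2 = 130
px0_3 = 20
py0_3 = 200
px1_3 = 70
py1_3 = 240
center_x_4 = 310
center_y_4 = 150
radius_4 = 30
py0_5 = 170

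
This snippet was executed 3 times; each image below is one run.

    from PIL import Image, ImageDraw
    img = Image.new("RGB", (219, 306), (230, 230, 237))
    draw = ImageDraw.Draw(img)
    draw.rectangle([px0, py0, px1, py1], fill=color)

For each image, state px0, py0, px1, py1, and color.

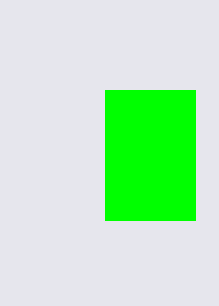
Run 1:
px0 = 105; py0 = 90; px1 = 195; py1 = 220; color = 'lime'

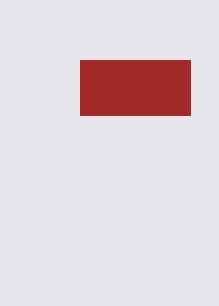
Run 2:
px0 = 80
py0 = 60
px1 = 190
py1 = 115
color = 'brown'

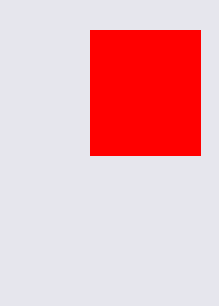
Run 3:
px0 = 90
py0 = 30
px1 = 200
py1 = 155
color = 'red'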